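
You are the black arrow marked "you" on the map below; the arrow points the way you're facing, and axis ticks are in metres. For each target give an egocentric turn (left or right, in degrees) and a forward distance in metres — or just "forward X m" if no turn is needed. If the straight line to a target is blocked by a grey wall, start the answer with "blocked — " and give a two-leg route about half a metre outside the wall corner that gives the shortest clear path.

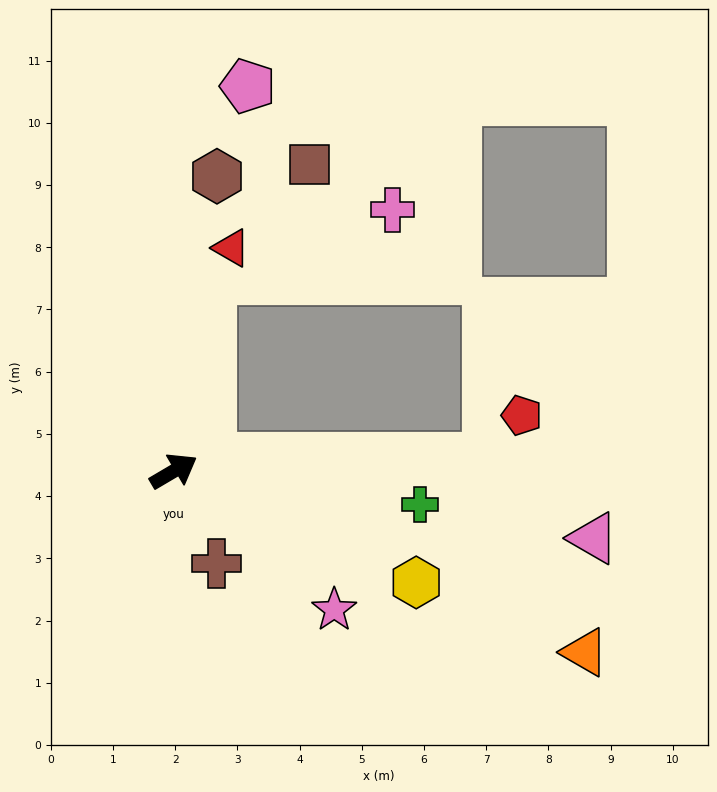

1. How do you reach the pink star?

turn right 71°, forward 3.4 m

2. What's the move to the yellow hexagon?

turn right 55°, forward 4.3 m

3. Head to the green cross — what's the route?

turn right 38°, forward 4.0 m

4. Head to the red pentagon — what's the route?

blocked — turn right 28°, forward 5.1 m, then turn left 50°, forward 0.9 m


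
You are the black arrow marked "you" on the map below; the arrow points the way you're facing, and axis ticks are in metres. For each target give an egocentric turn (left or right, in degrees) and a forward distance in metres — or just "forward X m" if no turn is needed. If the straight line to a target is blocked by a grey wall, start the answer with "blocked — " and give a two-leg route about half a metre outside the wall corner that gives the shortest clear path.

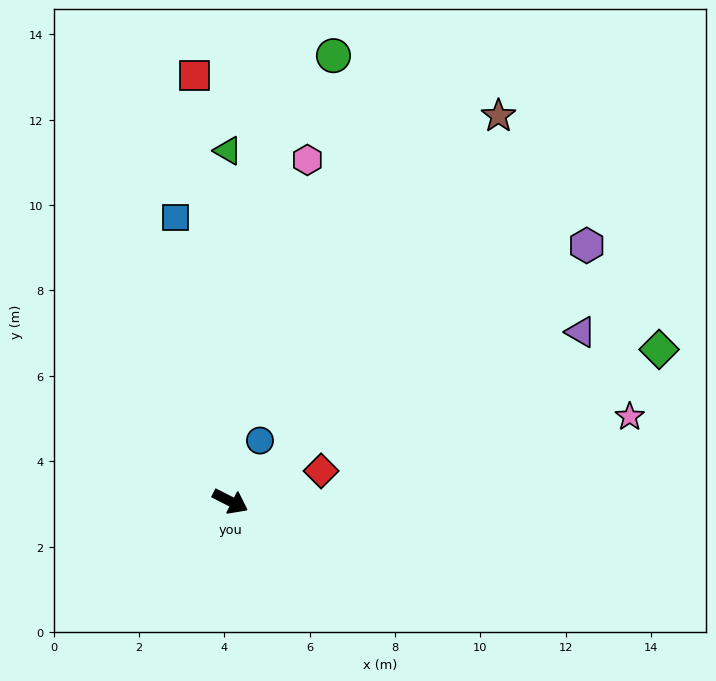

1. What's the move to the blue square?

turn left 128°, forward 6.8 m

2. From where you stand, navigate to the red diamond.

turn left 46°, forward 2.2 m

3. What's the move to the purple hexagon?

turn left 63°, forward 10.3 m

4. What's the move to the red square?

turn left 122°, forward 10.0 m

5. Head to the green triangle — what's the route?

turn left 117°, forward 8.2 m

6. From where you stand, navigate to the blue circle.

turn left 91°, forward 1.6 m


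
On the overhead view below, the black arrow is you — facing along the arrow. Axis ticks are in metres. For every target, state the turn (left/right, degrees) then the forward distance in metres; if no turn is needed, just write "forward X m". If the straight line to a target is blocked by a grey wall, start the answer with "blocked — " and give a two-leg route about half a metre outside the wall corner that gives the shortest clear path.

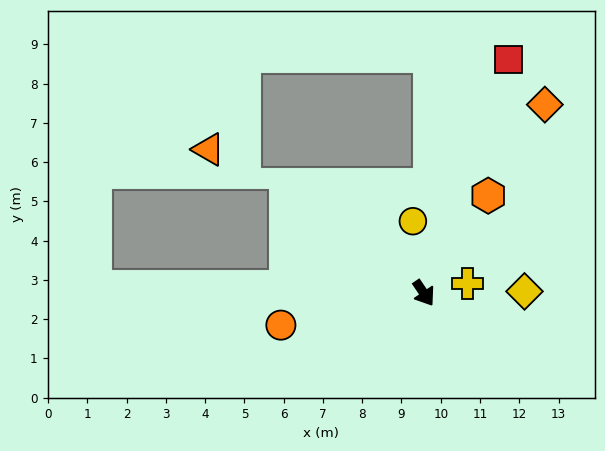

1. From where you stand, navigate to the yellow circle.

turn left 155°, forward 1.9 m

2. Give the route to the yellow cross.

turn left 68°, forward 1.1 m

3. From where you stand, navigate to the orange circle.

turn right 111°, forward 3.7 m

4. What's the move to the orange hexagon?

turn left 112°, forward 3.0 m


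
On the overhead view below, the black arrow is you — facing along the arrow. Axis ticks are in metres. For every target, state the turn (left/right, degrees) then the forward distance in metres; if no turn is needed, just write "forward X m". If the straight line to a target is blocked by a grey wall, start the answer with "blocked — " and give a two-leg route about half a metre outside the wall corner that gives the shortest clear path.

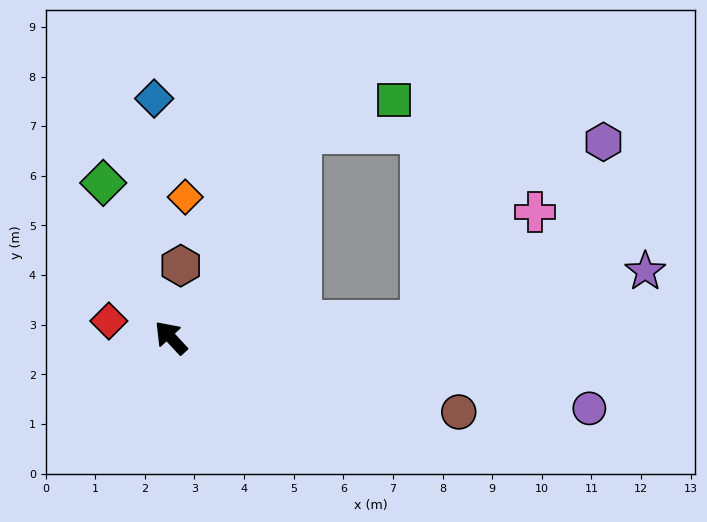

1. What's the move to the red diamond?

turn left 32°, forward 1.3 m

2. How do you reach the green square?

blocked — turn right 75°, forward 4.9 m, then turn right 39°, forward 2.0 m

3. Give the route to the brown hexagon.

turn right 51°, forward 1.5 m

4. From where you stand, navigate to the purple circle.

turn right 142°, forward 8.6 m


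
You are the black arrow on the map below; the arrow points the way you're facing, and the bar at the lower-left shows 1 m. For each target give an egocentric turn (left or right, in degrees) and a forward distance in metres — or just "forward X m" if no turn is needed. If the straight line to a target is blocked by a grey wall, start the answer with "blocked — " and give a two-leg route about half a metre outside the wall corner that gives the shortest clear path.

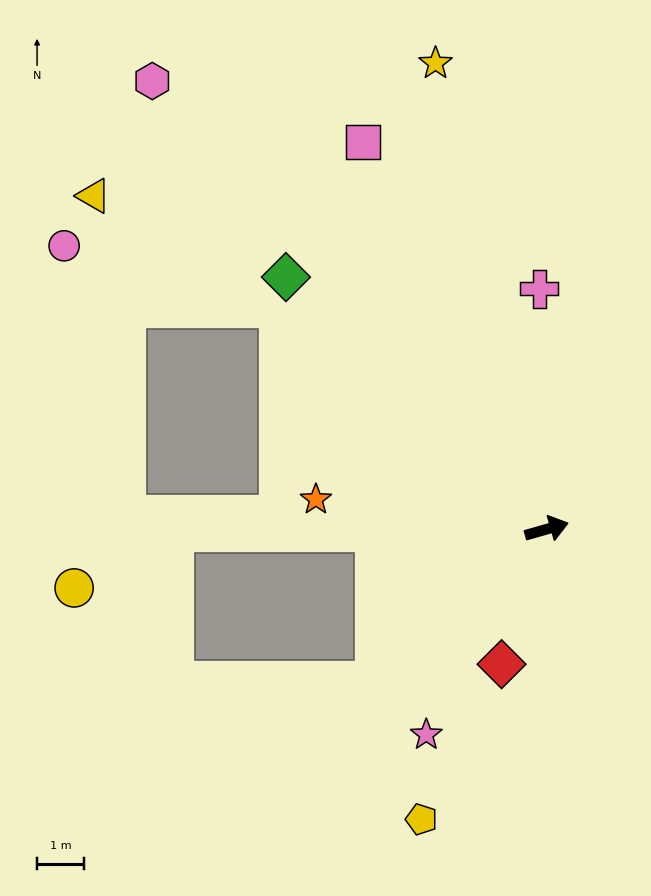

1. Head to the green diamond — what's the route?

turn left 120°, forward 7.7 m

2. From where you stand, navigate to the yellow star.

turn left 87°, forward 10.2 m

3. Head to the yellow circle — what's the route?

blocked — turn left 164°, forward 8.0 m, then turn left 29°, forward 2.5 m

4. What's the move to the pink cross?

turn left 76°, forward 5.1 m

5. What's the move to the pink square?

turn left 99°, forward 9.2 m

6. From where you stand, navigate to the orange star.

turn left 157°, forward 5.0 m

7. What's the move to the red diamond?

turn right 124°, forward 3.0 m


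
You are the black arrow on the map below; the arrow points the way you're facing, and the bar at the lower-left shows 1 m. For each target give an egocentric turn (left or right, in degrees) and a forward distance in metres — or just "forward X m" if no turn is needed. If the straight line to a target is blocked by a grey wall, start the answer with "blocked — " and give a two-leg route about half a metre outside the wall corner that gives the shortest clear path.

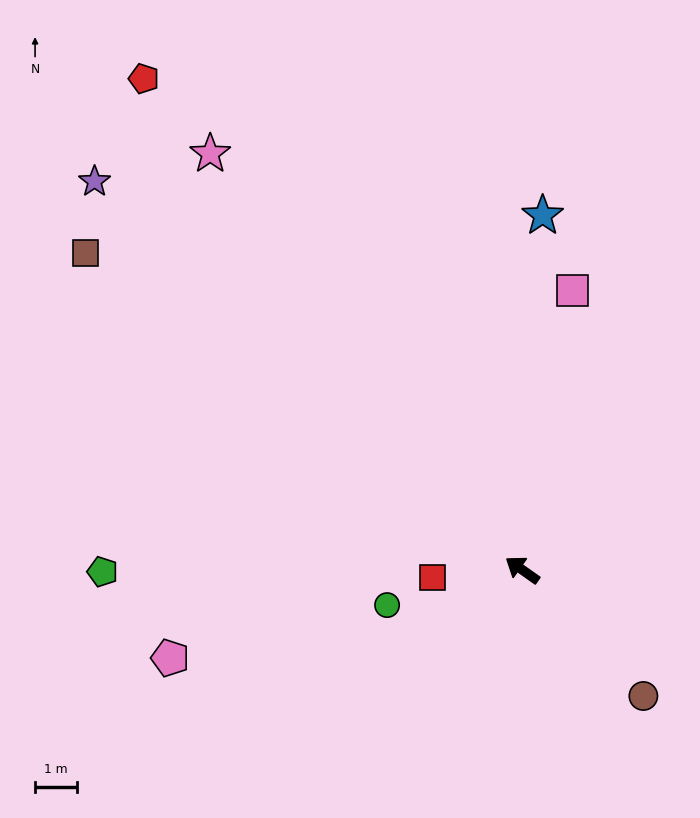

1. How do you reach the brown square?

forward 12.8 m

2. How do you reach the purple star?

turn right 7°, forward 13.7 m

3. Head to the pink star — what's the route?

turn right 18°, forward 12.4 m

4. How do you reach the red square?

turn left 40°, forward 2.1 m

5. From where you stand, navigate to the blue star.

turn right 58°, forward 8.4 m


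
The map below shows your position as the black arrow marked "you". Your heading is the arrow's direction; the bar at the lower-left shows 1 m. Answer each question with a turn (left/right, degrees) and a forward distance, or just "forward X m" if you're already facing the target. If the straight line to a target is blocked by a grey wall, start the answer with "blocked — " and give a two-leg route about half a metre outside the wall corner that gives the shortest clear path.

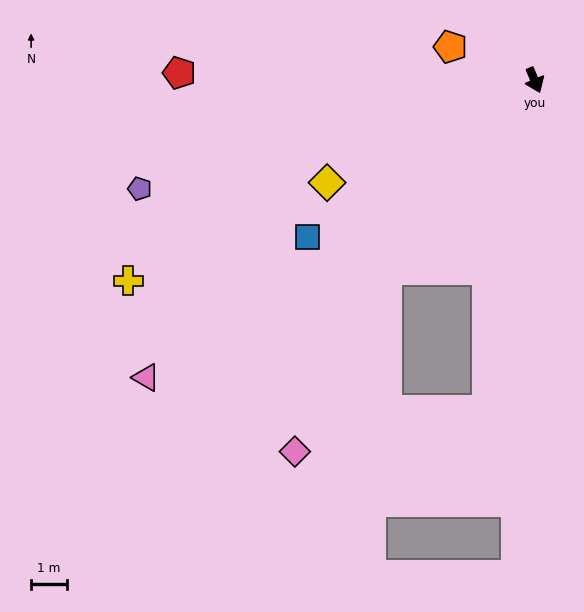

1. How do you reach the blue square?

turn right 78°, forward 7.7 m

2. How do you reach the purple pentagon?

turn right 98°, forward 11.5 m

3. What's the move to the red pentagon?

turn right 114°, forward 10.0 m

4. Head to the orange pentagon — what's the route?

turn right 135°, forward 2.5 m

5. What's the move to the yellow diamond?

turn right 87°, forward 6.5 m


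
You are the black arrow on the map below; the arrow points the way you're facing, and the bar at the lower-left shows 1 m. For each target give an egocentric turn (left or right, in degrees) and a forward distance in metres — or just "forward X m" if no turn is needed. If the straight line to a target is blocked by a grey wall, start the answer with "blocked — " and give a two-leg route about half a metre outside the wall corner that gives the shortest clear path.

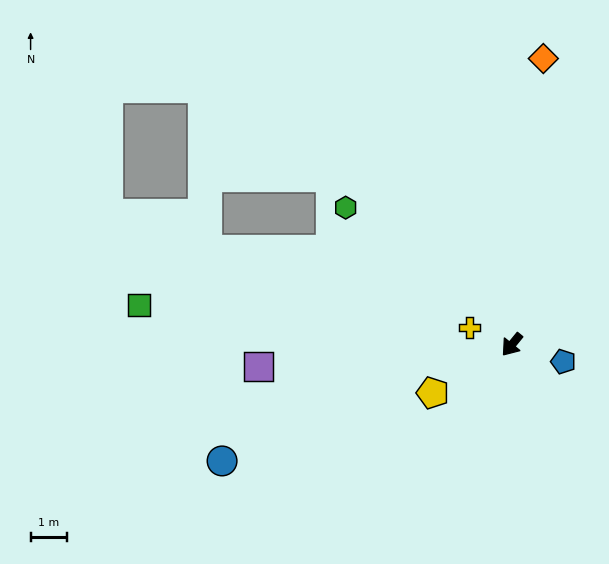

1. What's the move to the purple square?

turn right 46°, forward 7.0 m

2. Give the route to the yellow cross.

turn right 73°, forward 1.3 m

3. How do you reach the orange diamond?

turn right 147°, forward 7.9 m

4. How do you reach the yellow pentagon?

turn right 19°, forward 2.6 m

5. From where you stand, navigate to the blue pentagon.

turn left 111°, forward 1.5 m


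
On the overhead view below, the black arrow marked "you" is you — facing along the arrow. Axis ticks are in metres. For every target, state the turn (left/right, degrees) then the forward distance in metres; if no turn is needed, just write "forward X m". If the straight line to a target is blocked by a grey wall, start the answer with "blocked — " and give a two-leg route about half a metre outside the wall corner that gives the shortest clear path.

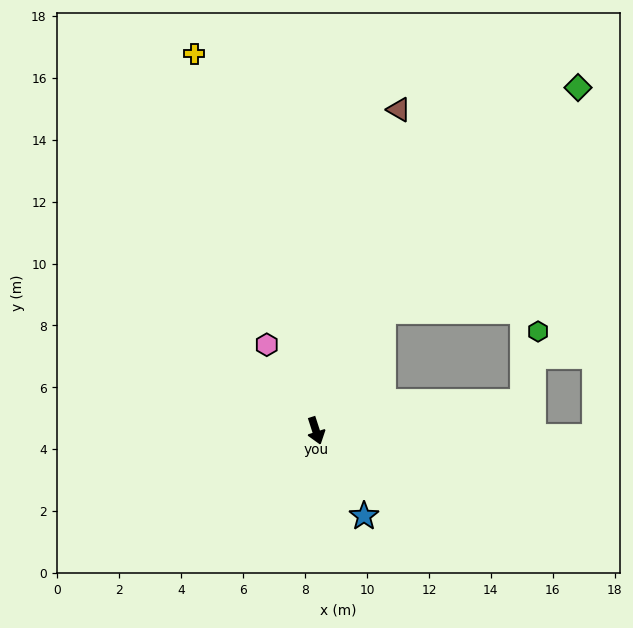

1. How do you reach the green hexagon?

blocked — turn left 80°, forward 6.7 m, then turn left 70°, forward 2.3 m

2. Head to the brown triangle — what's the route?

turn left 148°, forward 10.7 m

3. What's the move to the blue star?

turn left 12°, forward 3.2 m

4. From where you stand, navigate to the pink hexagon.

turn right 168°, forward 3.2 m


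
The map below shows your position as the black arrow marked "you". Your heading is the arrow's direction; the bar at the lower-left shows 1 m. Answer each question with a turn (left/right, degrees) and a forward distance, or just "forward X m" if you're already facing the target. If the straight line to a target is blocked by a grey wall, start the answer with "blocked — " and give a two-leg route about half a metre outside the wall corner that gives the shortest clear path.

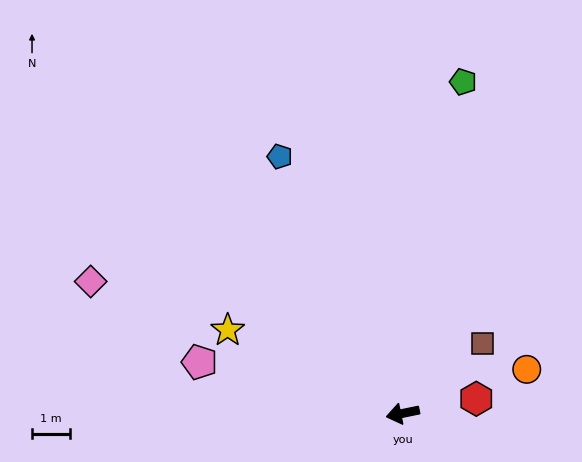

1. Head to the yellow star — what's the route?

turn right 37°, forward 5.1 m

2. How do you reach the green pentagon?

turn right 112°, forward 8.8 m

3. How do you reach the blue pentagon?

turn right 76°, forward 7.4 m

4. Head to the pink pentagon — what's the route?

turn right 26°, forward 5.5 m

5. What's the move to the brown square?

turn right 150°, forward 2.8 m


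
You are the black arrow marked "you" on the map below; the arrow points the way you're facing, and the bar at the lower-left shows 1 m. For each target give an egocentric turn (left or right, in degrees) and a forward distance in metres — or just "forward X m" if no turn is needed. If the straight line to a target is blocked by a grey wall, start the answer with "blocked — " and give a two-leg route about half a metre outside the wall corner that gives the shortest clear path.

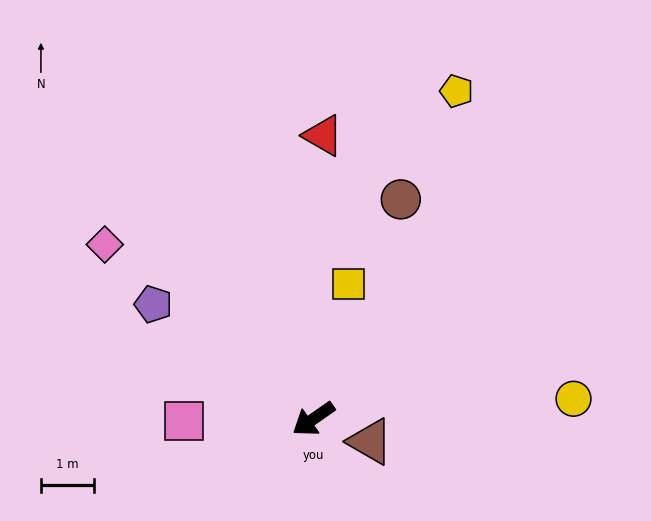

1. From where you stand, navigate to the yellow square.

turn right 139°, forward 2.6 m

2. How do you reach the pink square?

turn right 34°, forward 2.5 m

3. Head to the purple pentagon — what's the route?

turn right 70°, forward 3.7 m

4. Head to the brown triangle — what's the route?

turn left 123°, forward 1.2 m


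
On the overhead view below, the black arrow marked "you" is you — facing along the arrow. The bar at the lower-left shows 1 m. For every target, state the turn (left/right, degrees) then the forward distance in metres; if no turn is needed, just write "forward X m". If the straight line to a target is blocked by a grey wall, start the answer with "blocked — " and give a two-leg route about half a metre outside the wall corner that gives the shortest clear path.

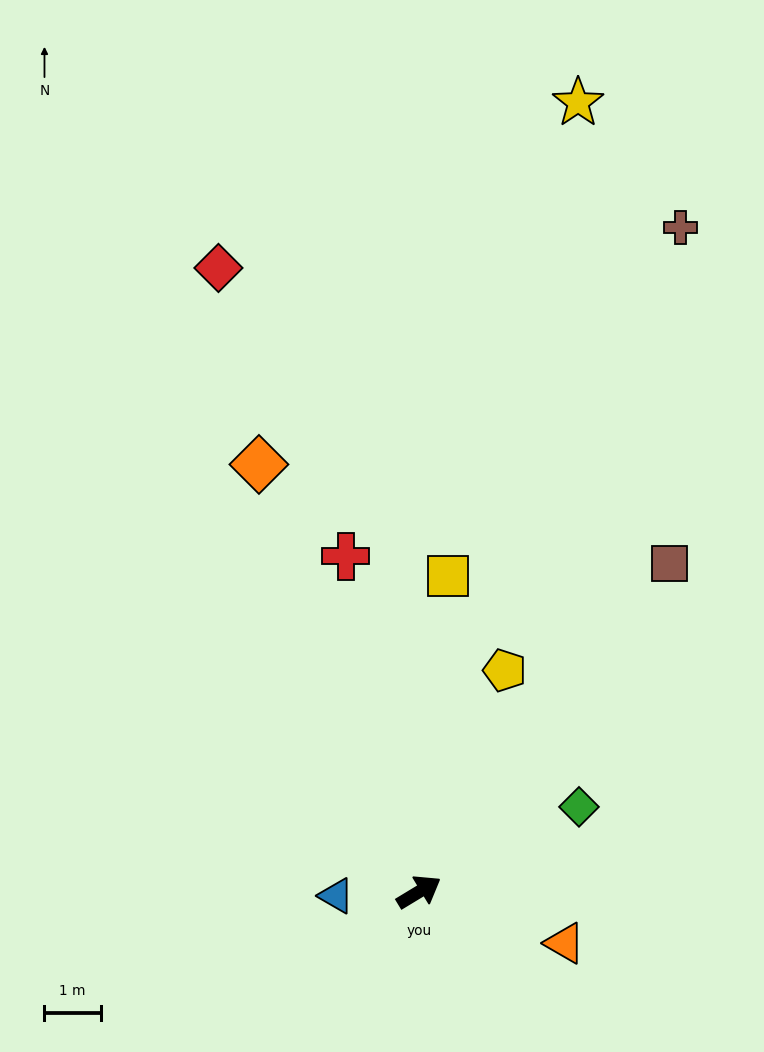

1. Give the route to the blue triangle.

turn left 152°, forward 1.5 m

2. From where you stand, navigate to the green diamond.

turn right 3°, forward 3.2 m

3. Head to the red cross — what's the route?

turn left 71°, forward 6.1 m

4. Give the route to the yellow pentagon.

turn left 38°, forward 4.2 m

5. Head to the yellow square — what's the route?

turn left 53°, forward 5.7 m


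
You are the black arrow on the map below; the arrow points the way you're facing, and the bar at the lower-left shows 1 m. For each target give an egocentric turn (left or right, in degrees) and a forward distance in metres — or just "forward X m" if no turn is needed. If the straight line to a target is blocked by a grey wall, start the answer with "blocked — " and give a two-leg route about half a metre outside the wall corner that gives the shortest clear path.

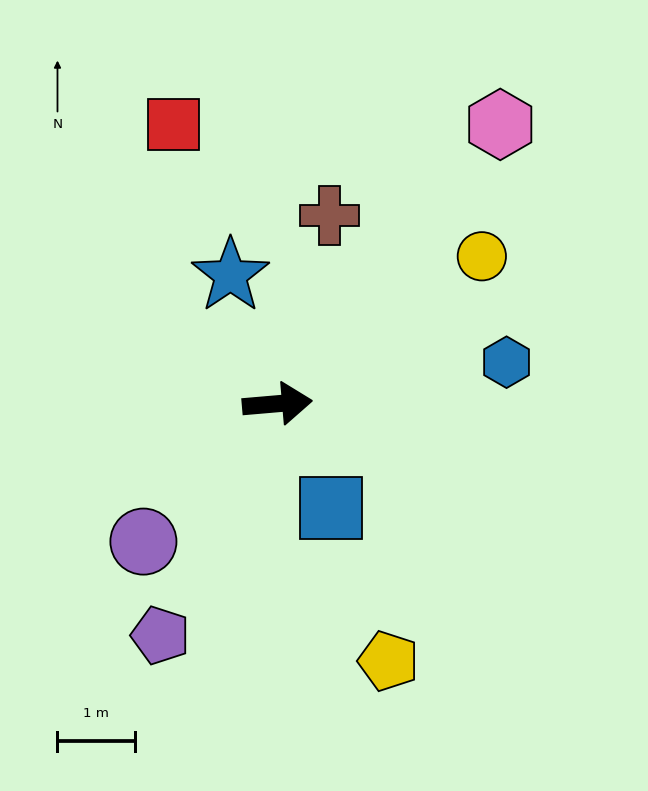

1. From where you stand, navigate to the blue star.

turn left 105°, forward 1.8 m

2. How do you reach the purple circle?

turn right 139°, forward 2.5 m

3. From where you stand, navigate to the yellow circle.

turn left 31°, forward 3.2 m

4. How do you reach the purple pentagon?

turn right 122°, forward 3.3 m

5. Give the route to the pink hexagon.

turn left 47°, forward 4.6 m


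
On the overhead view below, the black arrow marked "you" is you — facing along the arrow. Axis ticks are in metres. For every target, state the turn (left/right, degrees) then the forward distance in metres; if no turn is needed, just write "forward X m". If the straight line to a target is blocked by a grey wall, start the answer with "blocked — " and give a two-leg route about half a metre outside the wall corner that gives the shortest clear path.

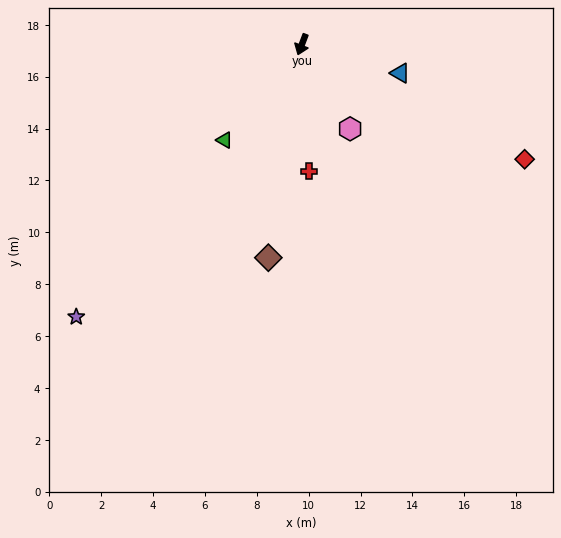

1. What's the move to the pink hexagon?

turn left 51°, forward 3.7 m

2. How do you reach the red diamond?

turn left 84°, forward 9.7 m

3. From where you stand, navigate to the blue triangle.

turn left 95°, forward 3.9 m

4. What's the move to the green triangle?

turn right 18°, forward 4.7 m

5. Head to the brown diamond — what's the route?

turn left 12°, forward 8.3 m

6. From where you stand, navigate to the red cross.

turn left 24°, forward 4.9 m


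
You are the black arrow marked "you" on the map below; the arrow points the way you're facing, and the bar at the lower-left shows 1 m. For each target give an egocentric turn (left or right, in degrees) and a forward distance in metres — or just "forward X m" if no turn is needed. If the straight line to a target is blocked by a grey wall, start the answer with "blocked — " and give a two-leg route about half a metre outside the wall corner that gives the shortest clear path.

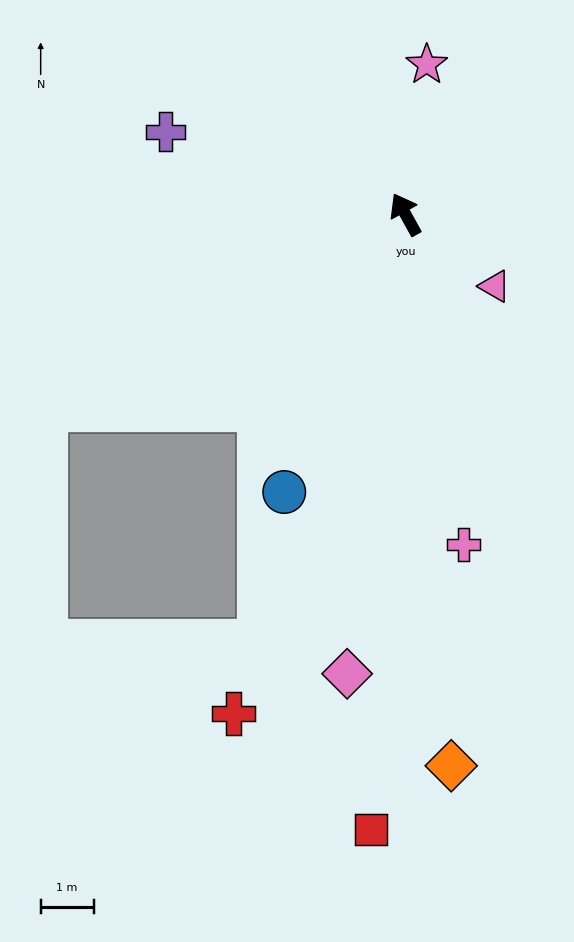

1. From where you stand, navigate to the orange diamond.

turn left 156°, forward 10.5 m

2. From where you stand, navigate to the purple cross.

turn left 42°, forward 4.8 m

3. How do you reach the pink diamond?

turn left 144°, forward 8.8 m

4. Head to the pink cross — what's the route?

turn left 161°, forward 6.3 m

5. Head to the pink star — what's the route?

turn right 37°, forward 2.9 m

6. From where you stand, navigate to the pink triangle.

turn right 158°, forward 2.2 m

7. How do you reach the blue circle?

turn left 127°, forward 5.7 m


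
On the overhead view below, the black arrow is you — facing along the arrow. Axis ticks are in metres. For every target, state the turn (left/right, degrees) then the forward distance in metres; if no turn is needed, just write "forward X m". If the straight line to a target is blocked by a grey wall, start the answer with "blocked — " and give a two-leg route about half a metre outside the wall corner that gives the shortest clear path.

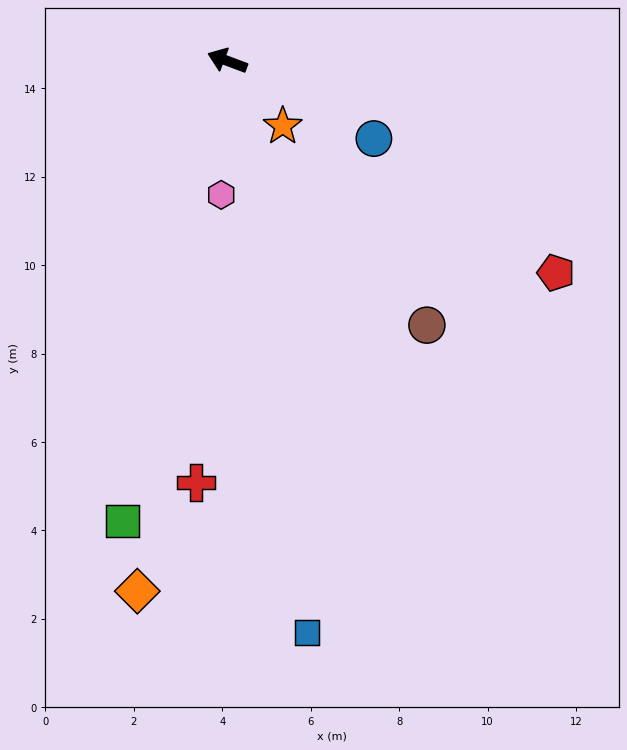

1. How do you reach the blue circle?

turn left 173°, forward 3.8 m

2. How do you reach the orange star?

turn left 151°, forward 1.9 m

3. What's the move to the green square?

turn left 98°, forward 10.7 m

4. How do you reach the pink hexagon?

turn left 108°, forward 3.0 m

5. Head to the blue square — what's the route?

turn left 119°, forward 13.1 m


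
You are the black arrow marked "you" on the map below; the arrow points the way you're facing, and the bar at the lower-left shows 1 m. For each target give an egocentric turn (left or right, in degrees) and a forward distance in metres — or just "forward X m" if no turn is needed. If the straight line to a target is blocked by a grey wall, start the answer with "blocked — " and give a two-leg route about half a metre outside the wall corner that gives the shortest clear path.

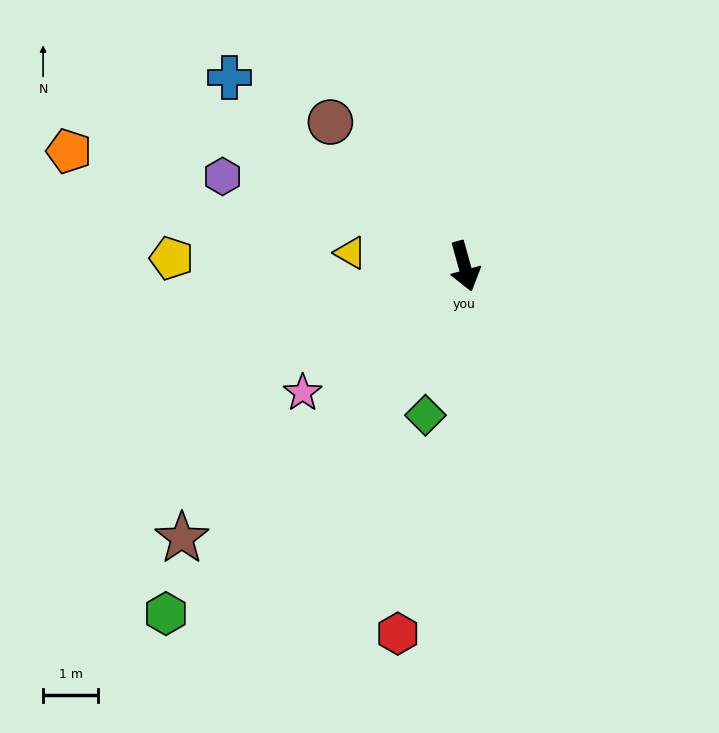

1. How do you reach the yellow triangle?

turn right 112°, forward 2.1 m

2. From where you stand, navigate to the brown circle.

turn right 153°, forward 3.6 m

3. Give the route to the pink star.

turn right 67°, forward 3.7 m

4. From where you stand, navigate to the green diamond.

turn right 30°, forward 2.8 m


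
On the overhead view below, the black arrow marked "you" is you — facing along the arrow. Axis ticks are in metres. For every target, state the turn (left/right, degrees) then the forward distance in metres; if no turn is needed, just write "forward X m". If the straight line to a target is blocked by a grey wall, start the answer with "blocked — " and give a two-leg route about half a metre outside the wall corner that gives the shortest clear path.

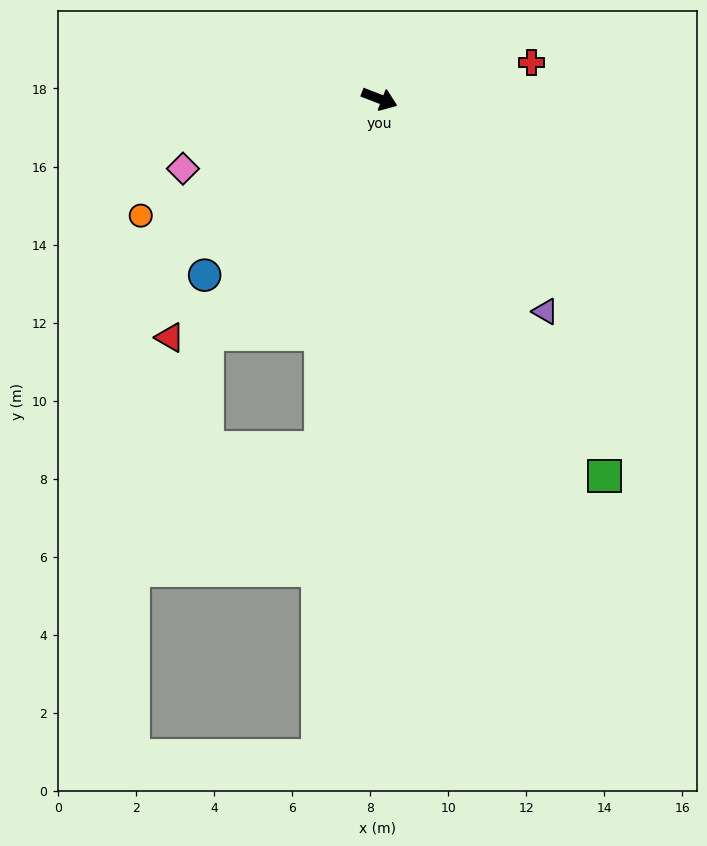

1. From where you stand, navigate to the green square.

turn right 38°, forward 11.3 m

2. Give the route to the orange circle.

turn right 133°, forward 6.8 m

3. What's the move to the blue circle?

turn right 114°, forward 6.4 m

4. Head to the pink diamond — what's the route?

turn right 139°, forward 5.3 m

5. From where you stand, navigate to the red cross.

turn left 35°, forward 4.0 m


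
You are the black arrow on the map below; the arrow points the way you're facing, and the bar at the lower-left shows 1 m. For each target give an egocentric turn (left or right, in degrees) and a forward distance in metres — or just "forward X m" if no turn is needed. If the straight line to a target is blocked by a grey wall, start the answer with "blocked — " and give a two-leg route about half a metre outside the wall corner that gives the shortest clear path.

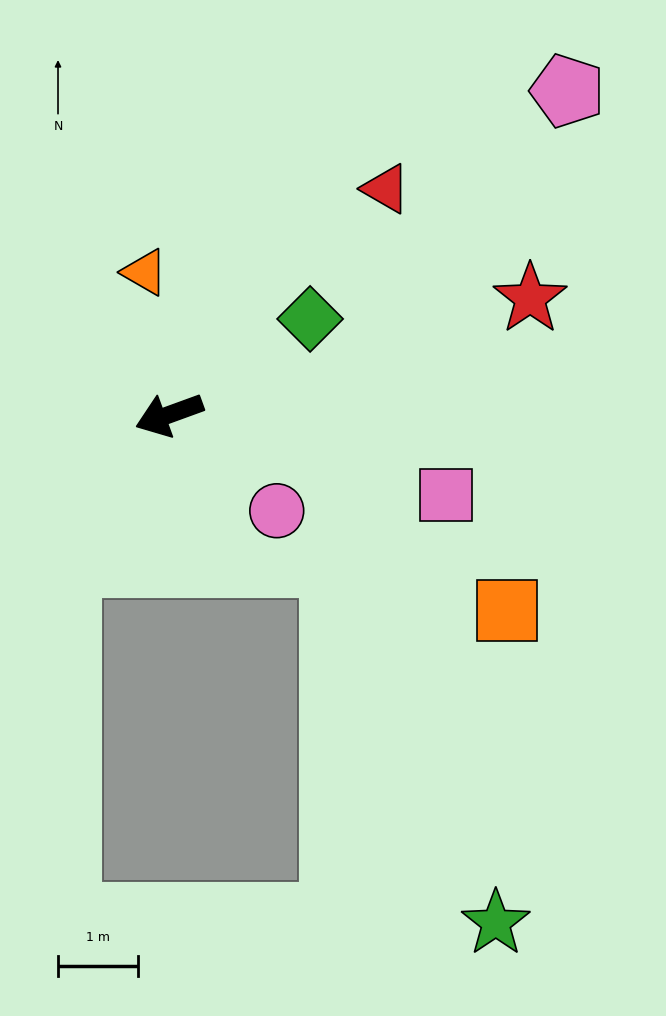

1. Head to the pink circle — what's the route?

turn left 118°, forward 1.8 m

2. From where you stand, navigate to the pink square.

turn left 144°, forward 3.6 m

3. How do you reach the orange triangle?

turn right 100°, forward 1.8 m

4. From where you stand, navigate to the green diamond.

turn right 166°, forward 2.1 m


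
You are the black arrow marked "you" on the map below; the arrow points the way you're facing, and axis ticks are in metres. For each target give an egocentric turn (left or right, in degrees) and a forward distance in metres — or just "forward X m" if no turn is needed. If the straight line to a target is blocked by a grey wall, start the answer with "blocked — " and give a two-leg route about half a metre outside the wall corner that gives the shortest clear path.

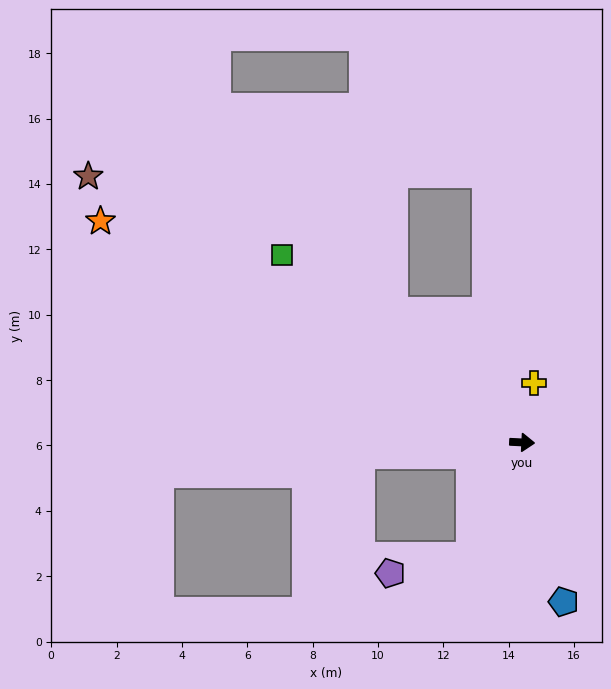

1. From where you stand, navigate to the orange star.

turn left 155°, forward 14.6 m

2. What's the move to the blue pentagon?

turn right 73°, forward 5.0 m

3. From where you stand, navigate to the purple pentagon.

blocked — turn right 112°, forward 3.8 m, then turn right 53°, forward 2.5 m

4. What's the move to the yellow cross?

turn left 82°, forward 1.9 m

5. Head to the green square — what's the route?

turn left 145°, forward 9.3 m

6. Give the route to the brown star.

turn left 151°, forward 15.6 m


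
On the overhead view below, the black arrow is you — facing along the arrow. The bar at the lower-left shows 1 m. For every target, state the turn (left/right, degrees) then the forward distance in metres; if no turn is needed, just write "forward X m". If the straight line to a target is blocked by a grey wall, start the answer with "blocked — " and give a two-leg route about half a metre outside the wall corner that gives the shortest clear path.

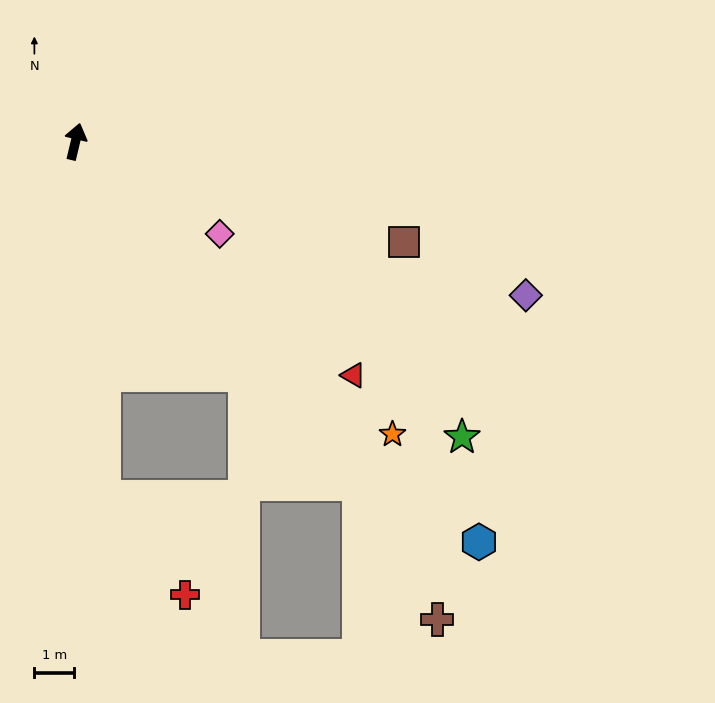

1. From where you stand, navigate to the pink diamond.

turn right 109°, forward 4.3 m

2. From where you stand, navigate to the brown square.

turn right 94°, forward 8.6 m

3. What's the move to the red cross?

blocked — turn right 162°, forward 8.9 m, then turn left 35°, forward 3.2 m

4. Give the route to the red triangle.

turn right 117°, forward 9.1 m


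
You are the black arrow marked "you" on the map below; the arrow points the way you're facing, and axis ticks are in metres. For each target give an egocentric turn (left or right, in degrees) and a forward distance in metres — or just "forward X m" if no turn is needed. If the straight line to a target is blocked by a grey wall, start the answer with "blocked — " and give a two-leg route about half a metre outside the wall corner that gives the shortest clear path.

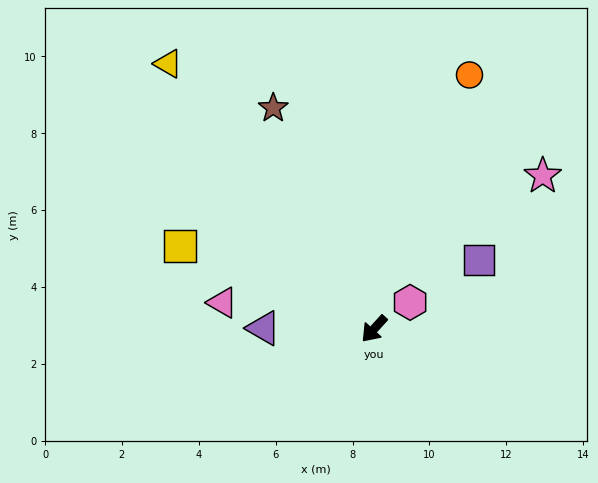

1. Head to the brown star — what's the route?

turn right 113°, forward 6.3 m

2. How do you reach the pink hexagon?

turn left 169°, forward 1.2 m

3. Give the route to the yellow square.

turn right 71°, forward 5.5 m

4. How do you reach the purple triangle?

turn right 48°, forward 2.9 m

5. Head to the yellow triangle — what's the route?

turn right 100°, forward 8.7 m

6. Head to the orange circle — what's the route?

turn right 158°, forward 7.1 m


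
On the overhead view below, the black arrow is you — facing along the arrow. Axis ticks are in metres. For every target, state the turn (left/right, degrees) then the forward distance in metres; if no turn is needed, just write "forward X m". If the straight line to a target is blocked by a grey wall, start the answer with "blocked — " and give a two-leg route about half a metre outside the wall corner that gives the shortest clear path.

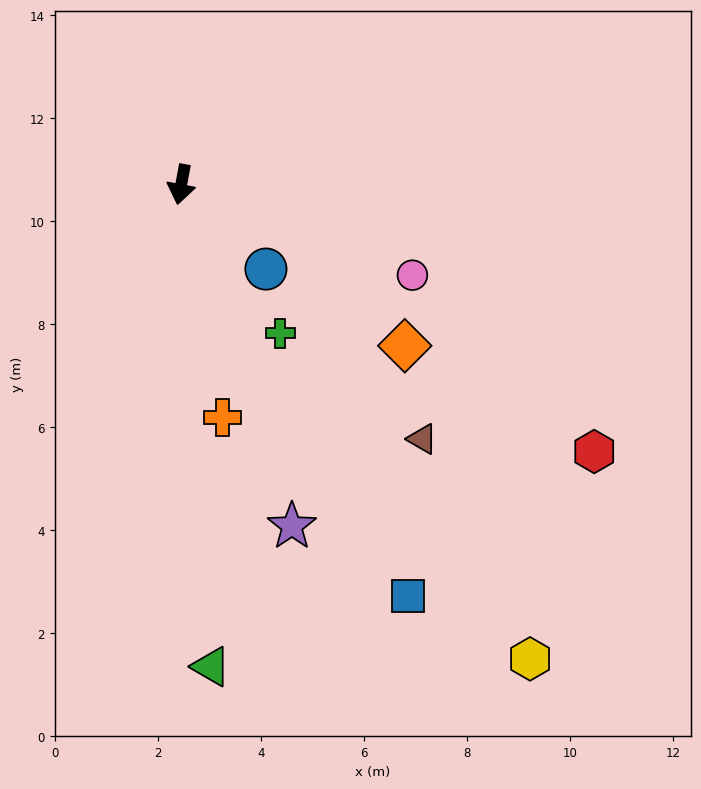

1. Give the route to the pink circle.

turn left 79°, forward 4.8 m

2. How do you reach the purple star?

turn left 28°, forward 7.0 m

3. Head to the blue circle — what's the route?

turn left 56°, forward 2.3 m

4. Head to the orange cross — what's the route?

turn left 21°, forward 4.6 m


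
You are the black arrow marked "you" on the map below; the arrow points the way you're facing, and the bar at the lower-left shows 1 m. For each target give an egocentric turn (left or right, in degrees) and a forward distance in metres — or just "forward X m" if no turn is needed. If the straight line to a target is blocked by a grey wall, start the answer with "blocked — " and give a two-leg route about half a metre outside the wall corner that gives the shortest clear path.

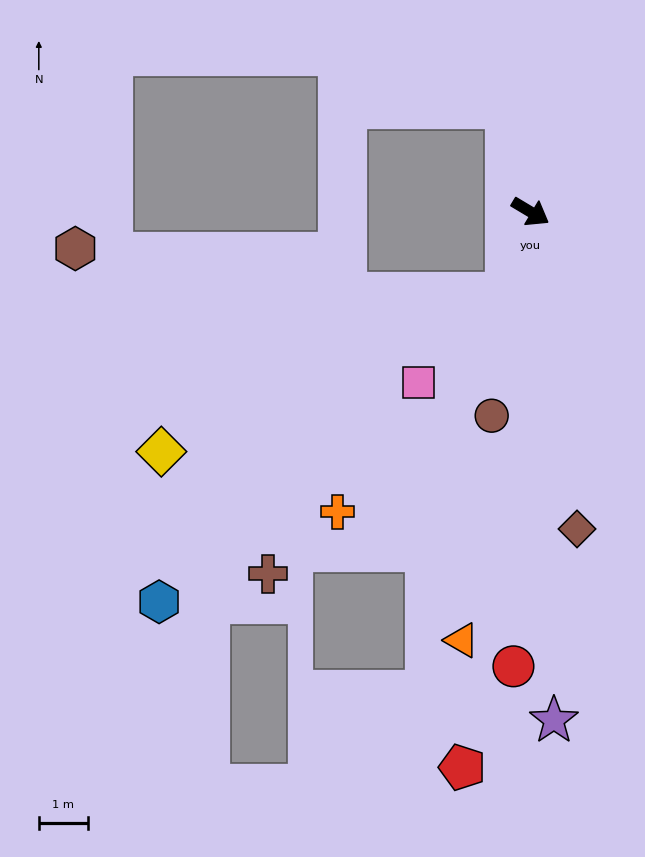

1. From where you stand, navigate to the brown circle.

turn right 70°, forward 4.2 m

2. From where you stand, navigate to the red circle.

turn right 61°, forward 9.2 m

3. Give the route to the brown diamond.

turn right 51°, forward 6.5 m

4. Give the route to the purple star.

turn right 56°, forward 10.3 m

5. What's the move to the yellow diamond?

blocked — turn right 76°, forward 1.7 m, then turn right 48°, forward 7.7 m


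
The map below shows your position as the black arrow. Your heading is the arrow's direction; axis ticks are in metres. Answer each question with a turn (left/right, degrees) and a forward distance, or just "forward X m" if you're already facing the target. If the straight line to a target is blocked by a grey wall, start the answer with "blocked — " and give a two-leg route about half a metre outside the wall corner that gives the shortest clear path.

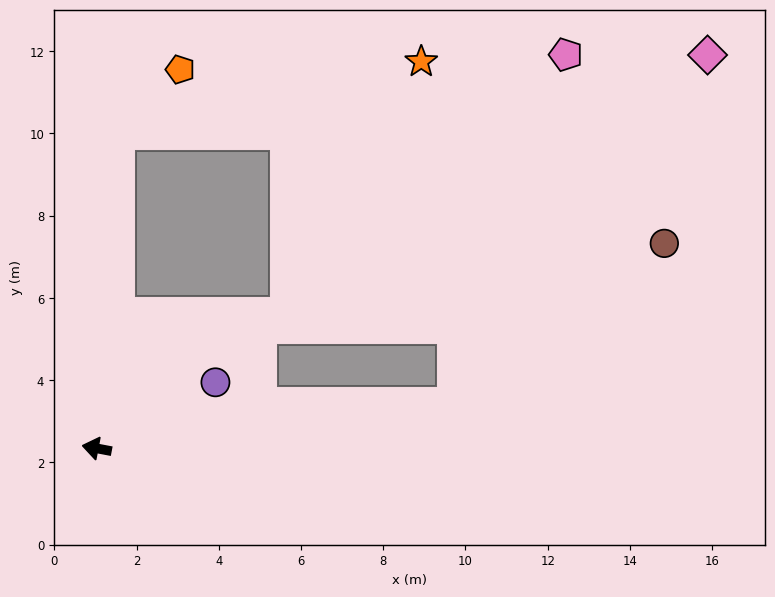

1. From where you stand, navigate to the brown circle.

blocked — turn right 162°, forward 8.8 m, then turn left 30°, forward 6.4 m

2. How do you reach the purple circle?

turn right 140°, forward 3.3 m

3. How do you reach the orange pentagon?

blocked — turn right 83°, forward 7.7 m, then turn right 41°, forward 2.2 m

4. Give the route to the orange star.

blocked — turn right 83°, forward 7.7 m, then turn right 73°, forward 7.6 m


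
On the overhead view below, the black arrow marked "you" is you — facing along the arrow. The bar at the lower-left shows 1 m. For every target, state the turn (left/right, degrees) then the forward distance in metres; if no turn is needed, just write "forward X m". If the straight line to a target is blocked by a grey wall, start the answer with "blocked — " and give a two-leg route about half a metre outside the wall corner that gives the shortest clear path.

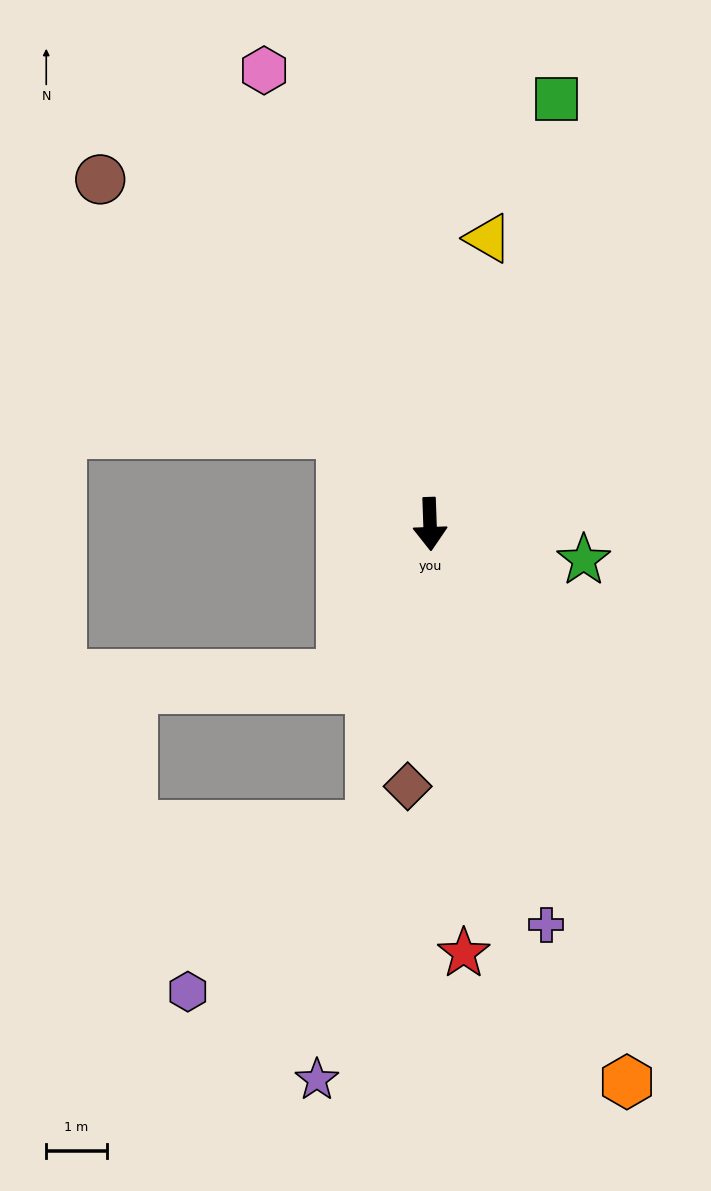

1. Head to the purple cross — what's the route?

turn left 14°, forward 6.9 m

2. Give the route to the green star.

turn left 75°, forward 2.6 m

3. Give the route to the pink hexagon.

turn right 162°, forward 8.0 m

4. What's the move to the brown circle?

turn right 138°, forward 7.9 m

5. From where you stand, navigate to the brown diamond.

turn right 7°, forward 4.4 m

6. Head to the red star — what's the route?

turn left 2°, forward 7.1 m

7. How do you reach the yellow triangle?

turn left 166°, forward 4.8 m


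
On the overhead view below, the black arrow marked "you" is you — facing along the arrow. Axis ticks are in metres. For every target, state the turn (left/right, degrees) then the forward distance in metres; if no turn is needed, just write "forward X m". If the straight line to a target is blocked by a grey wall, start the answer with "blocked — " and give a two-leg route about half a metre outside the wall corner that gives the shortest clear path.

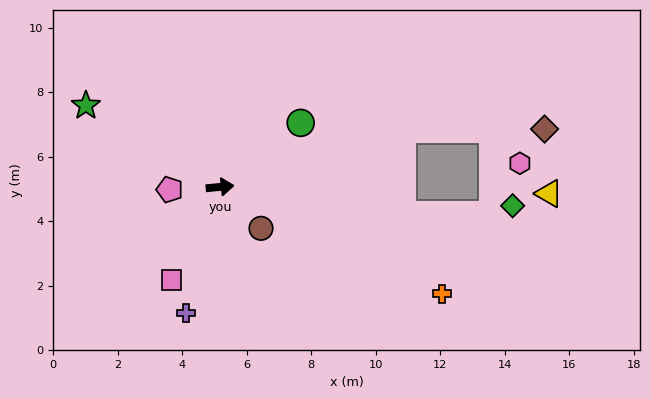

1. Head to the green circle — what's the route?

turn left 33°, forward 3.2 m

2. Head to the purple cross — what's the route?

turn right 111°, forward 4.0 m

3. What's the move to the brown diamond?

blocked — turn left 12°, forward 5.9 m, then turn right 17°, forward 4.4 m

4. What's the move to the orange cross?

turn right 31°, forward 7.6 m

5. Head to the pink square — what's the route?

turn right 123°, forward 3.3 m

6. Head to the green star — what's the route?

turn left 143°, forward 4.9 m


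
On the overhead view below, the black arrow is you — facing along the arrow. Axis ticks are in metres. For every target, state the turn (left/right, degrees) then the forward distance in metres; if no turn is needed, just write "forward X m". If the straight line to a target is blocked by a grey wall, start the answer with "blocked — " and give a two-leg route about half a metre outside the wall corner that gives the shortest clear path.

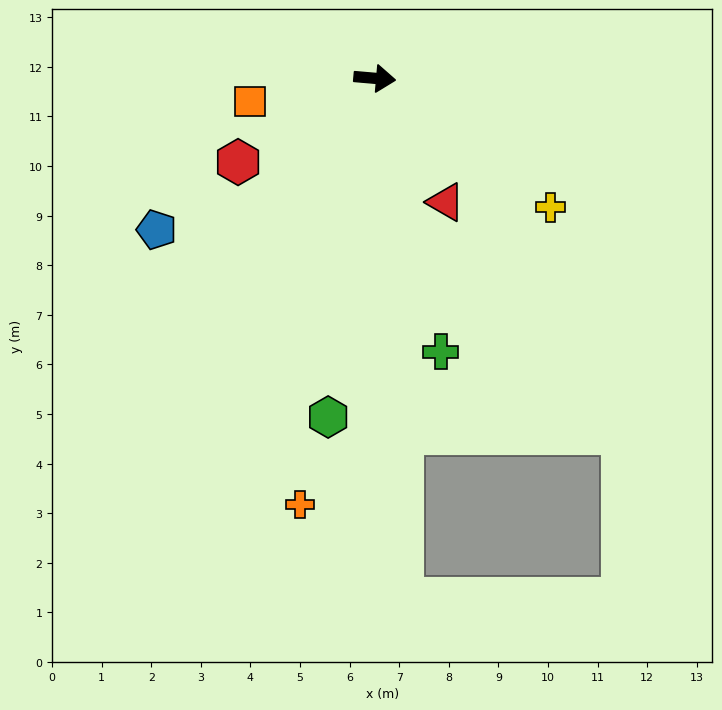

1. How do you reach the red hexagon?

turn right 144°, forward 3.2 m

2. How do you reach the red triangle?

turn right 55°, forward 2.9 m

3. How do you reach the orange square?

turn right 165°, forward 2.6 m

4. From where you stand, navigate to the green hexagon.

turn right 93°, forward 6.9 m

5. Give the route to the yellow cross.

turn right 31°, forward 4.4 m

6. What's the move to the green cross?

turn right 72°, forward 5.7 m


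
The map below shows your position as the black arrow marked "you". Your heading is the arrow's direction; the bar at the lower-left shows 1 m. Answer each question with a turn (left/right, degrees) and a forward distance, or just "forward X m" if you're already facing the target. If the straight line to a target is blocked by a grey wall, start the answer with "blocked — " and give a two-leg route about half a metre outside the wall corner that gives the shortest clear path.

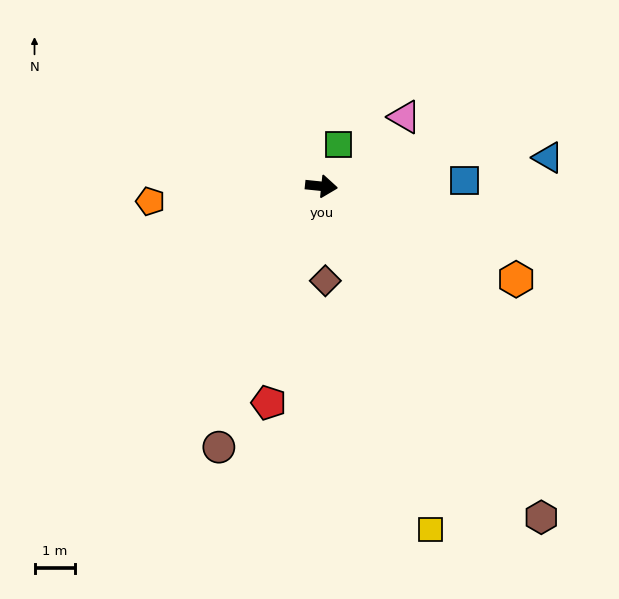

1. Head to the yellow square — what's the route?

turn right 67°, forward 9.0 m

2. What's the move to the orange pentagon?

turn right 169°, forward 4.3 m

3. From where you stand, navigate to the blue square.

turn left 8°, forward 3.6 m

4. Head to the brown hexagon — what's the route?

turn right 51°, forward 9.9 m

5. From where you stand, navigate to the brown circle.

turn right 106°, forward 7.0 m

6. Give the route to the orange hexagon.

turn right 20°, forward 5.4 m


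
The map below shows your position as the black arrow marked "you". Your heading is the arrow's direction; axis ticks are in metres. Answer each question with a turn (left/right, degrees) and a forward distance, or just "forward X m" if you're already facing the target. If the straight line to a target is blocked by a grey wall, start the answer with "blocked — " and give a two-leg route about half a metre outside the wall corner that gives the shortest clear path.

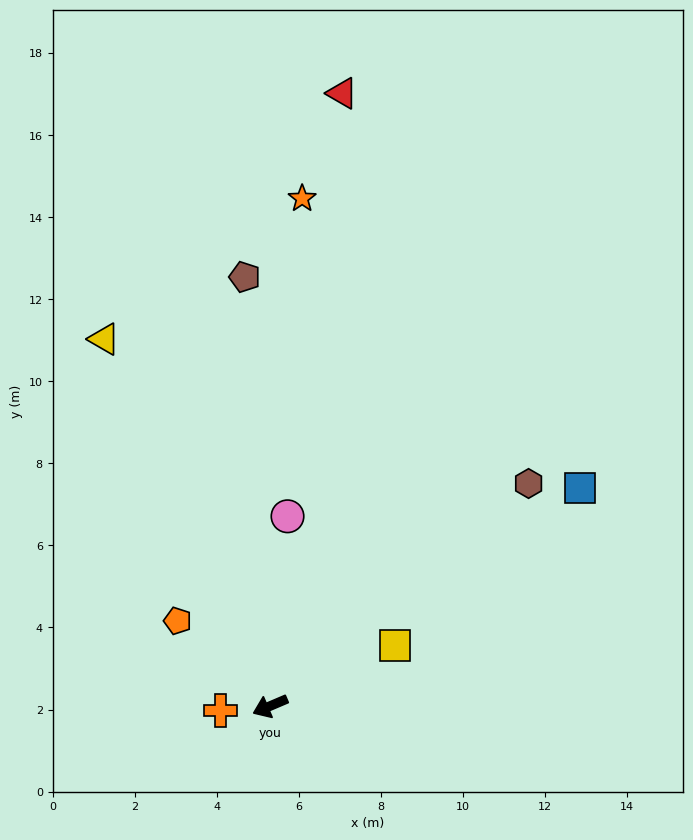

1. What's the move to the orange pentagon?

turn right 66°, forward 3.1 m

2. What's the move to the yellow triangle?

turn right 89°, forward 9.8 m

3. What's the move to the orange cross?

turn right 18°, forward 1.2 m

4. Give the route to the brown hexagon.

turn right 162°, forward 8.3 m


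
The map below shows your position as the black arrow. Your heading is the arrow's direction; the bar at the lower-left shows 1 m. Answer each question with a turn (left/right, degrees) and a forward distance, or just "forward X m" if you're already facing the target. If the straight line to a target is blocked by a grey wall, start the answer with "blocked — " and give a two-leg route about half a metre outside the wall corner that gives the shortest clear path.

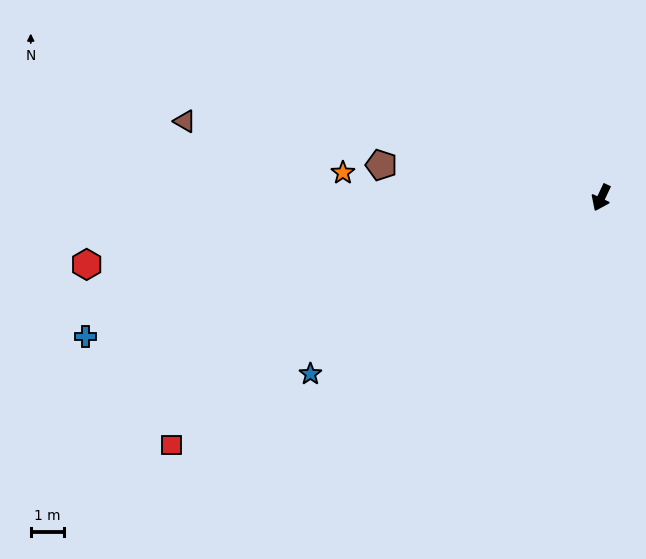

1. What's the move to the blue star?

turn right 34°, forward 10.3 m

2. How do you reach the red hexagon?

turn right 57°, forward 15.7 m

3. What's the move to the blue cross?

turn right 50°, forward 16.2 m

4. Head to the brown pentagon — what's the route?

turn right 73°, forward 6.7 m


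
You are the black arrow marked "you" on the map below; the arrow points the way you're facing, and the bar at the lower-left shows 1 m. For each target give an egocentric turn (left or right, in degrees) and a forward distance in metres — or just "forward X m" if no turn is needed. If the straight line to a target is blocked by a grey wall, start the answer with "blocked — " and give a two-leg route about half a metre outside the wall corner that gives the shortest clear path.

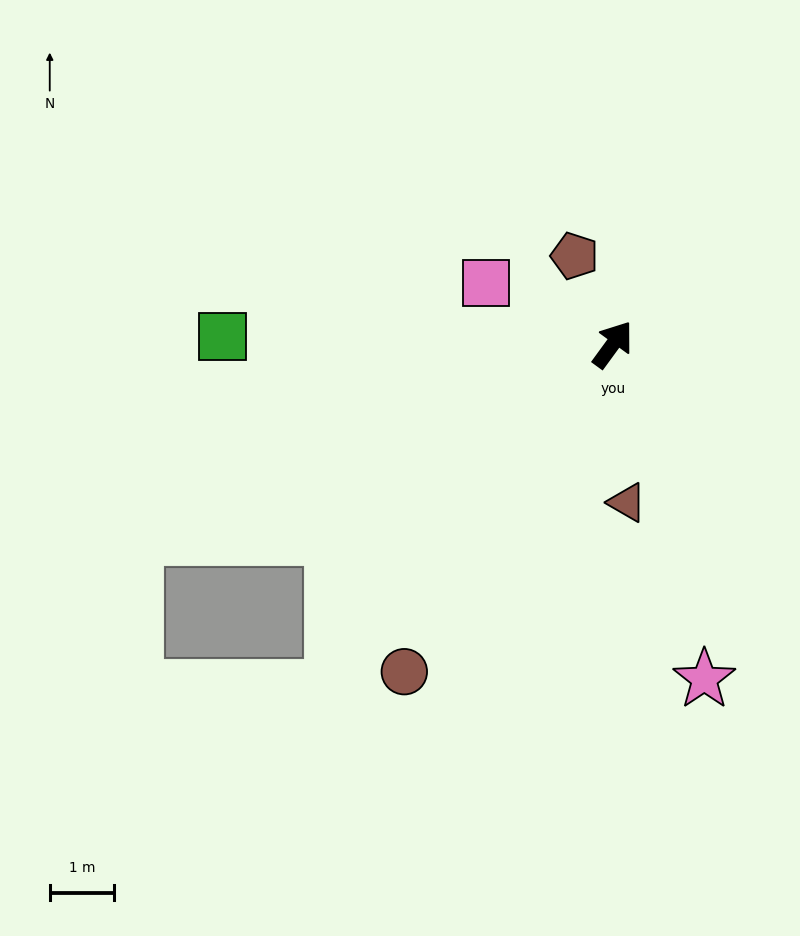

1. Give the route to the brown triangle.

turn right 139°, forward 2.5 m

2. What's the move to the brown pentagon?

turn left 60°, forward 1.5 m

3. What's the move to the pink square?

turn left 100°, forward 2.2 m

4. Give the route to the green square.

turn left 125°, forward 6.0 m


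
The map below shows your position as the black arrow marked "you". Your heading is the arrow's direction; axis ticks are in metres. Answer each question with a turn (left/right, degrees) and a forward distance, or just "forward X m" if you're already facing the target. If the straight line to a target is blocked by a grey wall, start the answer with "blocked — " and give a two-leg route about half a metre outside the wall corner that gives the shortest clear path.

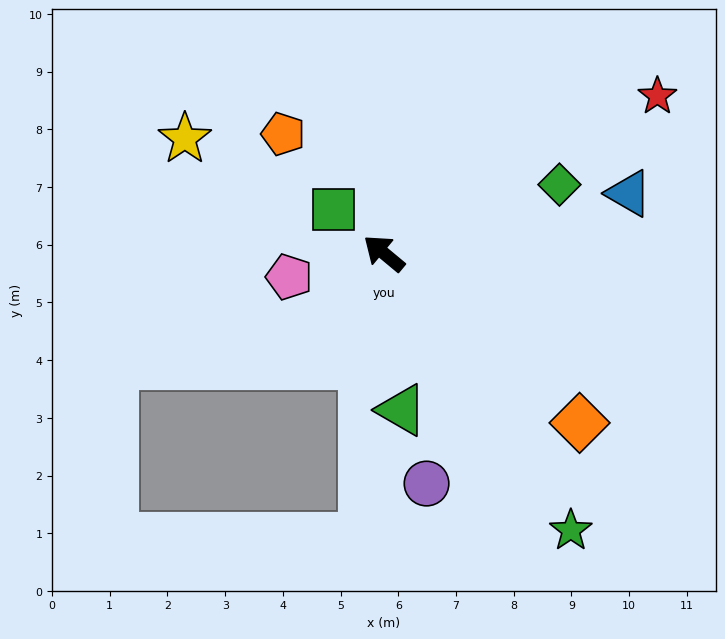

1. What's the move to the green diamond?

turn right 119°, forward 3.3 m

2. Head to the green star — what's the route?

turn left 164°, forward 5.8 m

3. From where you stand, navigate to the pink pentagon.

turn left 54°, forward 1.7 m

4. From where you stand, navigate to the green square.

forward 1.2 m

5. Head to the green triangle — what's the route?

turn left 136°, forward 2.7 m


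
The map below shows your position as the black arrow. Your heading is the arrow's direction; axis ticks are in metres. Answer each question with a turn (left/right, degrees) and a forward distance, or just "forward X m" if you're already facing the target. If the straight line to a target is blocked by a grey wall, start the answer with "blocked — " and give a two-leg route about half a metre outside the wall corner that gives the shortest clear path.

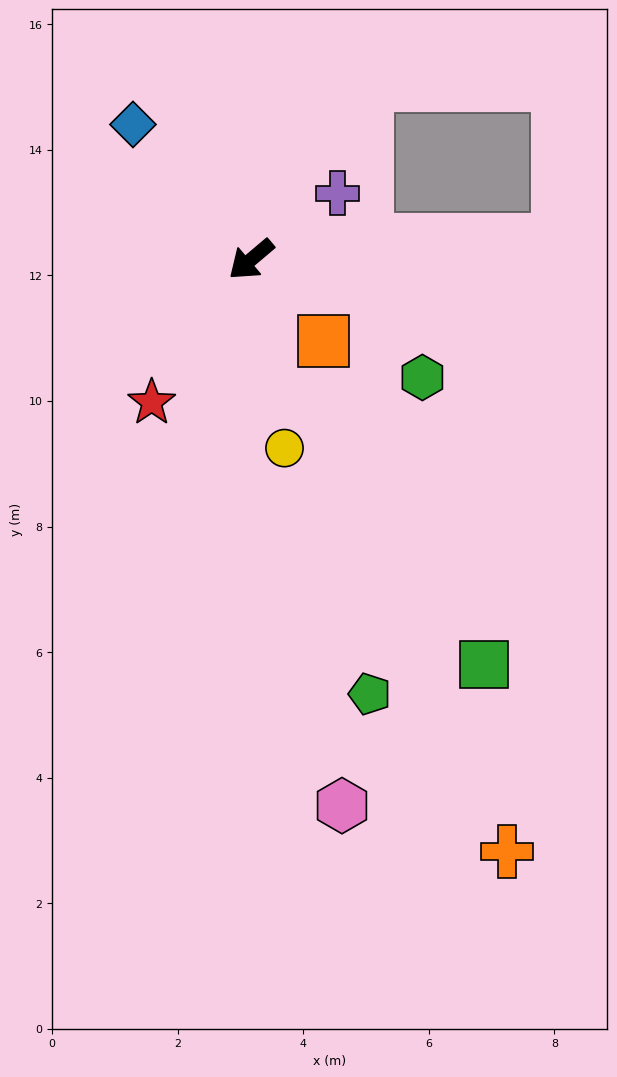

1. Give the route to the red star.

turn left 15°, forward 2.8 m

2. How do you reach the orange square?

turn left 91°, forward 1.7 m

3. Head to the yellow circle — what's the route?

turn left 60°, forward 3.0 m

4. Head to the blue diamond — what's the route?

turn right 89°, forward 2.9 m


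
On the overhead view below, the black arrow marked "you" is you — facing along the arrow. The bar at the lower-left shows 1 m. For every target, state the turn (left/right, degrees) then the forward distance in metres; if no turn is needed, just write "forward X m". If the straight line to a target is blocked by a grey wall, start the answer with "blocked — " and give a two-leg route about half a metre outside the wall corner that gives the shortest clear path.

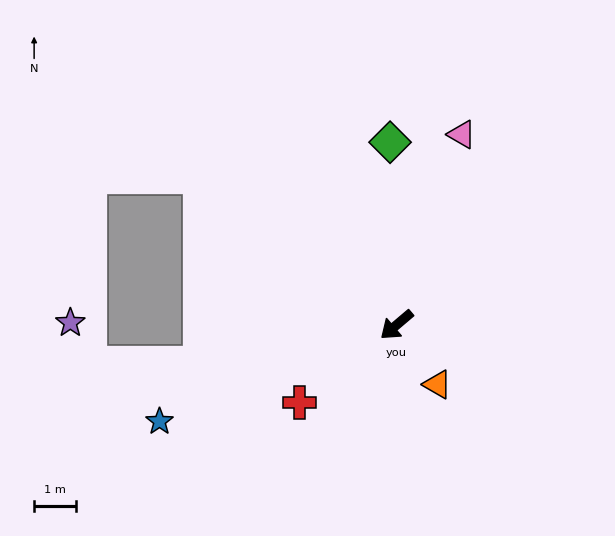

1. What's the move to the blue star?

turn right 18°, forward 6.1 m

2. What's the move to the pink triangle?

turn right 149°, forward 4.8 m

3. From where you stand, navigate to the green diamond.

turn right 128°, forward 4.4 m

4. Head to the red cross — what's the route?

forward 3.0 m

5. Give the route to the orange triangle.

turn left 84°, forward 1.7 m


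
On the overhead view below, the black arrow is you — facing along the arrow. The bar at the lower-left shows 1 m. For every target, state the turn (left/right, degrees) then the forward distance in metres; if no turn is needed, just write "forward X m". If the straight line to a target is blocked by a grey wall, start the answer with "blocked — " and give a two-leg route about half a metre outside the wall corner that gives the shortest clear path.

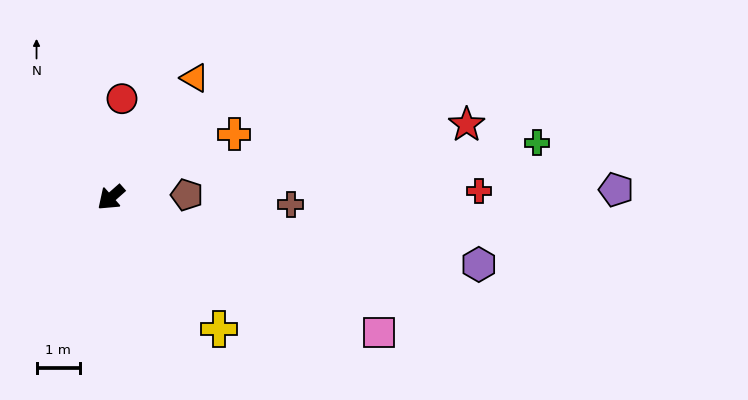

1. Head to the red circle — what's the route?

turn right 138°, forward 2.3 m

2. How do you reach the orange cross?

turn left 166°, forward 3.2 m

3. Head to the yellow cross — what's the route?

turn left 88°, forward 4.0 m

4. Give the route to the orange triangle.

turn right 166°, forward 3.4 m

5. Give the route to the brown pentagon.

turn left 141°, forward 1.8 m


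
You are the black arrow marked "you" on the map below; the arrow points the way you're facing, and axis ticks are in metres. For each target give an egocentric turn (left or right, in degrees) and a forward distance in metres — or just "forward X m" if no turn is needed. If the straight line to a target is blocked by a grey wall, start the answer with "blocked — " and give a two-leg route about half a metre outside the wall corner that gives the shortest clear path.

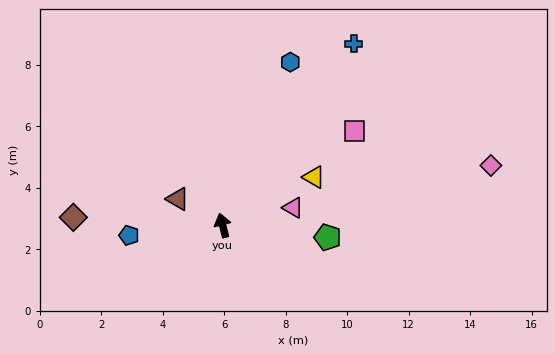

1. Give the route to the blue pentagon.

turn left 82°, forward 3.1 m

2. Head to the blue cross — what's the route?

turn right 50°, forward 7.3 m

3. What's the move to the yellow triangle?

turn right 77°, forward 3.4 m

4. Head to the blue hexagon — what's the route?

turn right 37°, forward 5.7 m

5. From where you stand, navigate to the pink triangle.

turn right 90°, forward 2.4 m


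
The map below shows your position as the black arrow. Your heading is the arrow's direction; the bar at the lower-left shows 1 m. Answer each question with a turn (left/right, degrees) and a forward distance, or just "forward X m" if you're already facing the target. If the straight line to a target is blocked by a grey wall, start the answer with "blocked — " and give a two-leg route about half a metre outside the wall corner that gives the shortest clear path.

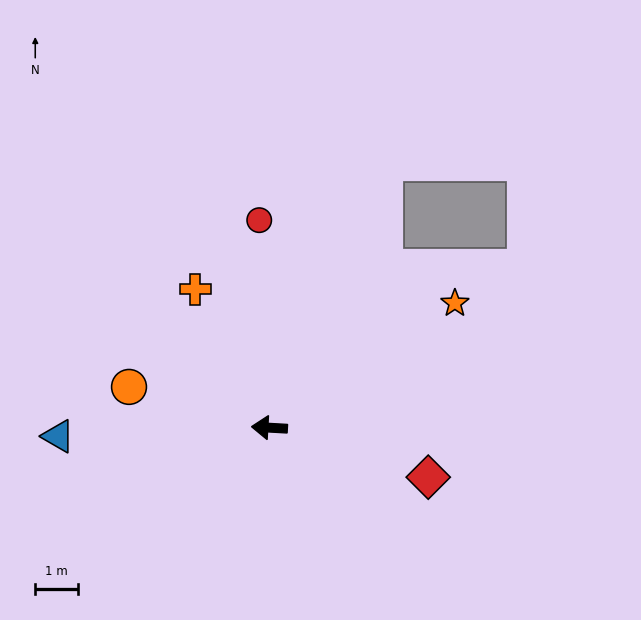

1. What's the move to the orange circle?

turn right 13°, forward 3.4 m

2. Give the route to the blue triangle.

turn left 6°, forward 4.9 m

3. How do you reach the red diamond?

turn left 166°, forward 3.9 m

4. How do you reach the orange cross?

turn right 59°, forward 3.7 m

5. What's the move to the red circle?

turn right 84°, forward 4.8 m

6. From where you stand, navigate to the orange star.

turn right 143°, forward 5.2 m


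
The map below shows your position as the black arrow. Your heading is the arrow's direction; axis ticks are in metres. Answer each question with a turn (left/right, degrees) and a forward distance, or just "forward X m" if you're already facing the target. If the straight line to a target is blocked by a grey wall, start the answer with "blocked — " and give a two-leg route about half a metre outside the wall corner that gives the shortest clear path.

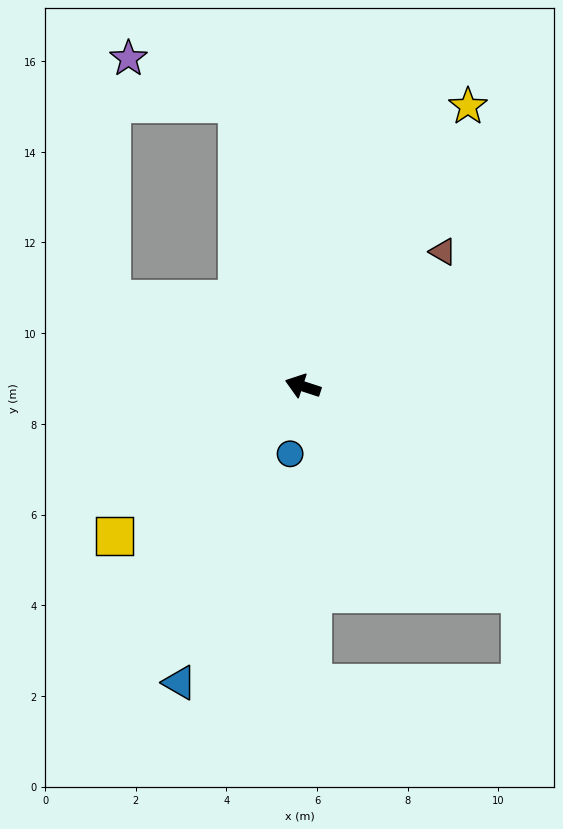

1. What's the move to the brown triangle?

turn right 118°, forward 4.3 m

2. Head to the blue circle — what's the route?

turn left 97°, forward 1.5 m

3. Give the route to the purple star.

blocked — turn right 59°, forward 6.4 m, then turn left 55°, forward 2.6 m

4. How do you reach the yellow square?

turn left 57°, forward 5.3 m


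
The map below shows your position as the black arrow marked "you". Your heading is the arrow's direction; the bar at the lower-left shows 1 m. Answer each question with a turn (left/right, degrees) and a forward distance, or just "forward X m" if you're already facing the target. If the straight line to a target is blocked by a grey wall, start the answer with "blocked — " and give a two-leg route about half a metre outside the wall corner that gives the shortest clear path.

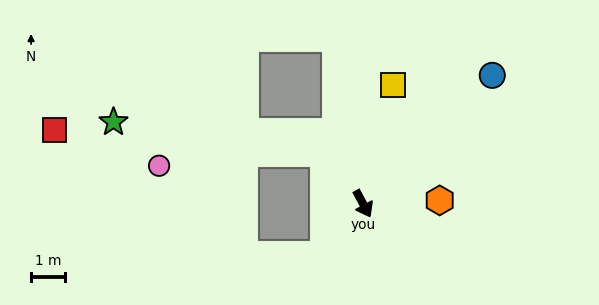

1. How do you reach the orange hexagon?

turn left 64°, forward 2.3 m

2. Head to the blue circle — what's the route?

turn left 107°, forward 5.4 m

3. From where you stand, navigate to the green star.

blocked — turn right 171°, forward 1.9 m, then turn left 45°, forward 6.3 m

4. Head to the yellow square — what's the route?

turn left 138°, forward 3.6 m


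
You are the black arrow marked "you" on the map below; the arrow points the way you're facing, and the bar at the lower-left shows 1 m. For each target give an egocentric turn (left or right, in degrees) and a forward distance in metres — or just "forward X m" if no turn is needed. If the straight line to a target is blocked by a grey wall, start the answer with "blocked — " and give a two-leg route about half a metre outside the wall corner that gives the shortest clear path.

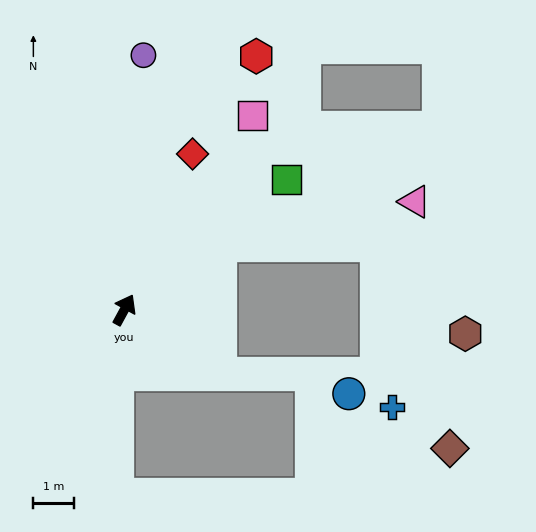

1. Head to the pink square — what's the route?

turn right 5°, forward 5.7 m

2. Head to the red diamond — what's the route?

turn left 5°, forward 4.2 m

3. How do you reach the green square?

turn right 23°, forward 5.1 m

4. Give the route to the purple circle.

turn left 24°, forward 6.3 m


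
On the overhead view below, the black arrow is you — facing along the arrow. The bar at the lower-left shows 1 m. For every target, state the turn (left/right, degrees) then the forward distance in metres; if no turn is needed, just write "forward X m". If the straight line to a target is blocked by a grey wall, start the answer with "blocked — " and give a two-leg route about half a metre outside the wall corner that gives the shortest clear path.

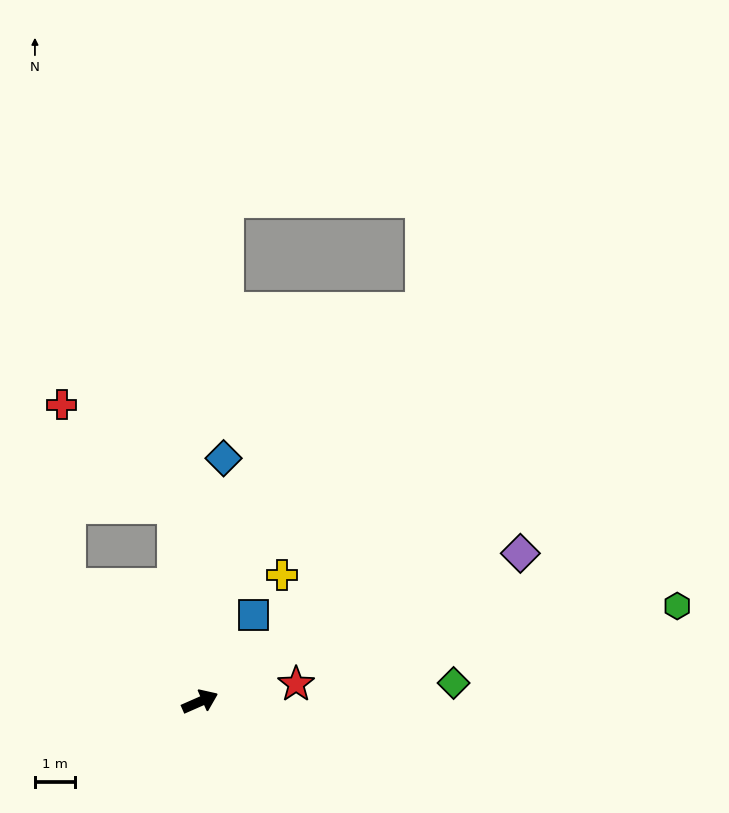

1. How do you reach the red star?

turn right 13°, forward 2.4 m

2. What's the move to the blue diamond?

turn left 61°, forward 6.0 m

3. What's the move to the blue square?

turn left 34°, forward 2.5 m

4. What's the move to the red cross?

blocked — turn left 74°, forward 4.8 m, then turn left 40°, forward 3.8 m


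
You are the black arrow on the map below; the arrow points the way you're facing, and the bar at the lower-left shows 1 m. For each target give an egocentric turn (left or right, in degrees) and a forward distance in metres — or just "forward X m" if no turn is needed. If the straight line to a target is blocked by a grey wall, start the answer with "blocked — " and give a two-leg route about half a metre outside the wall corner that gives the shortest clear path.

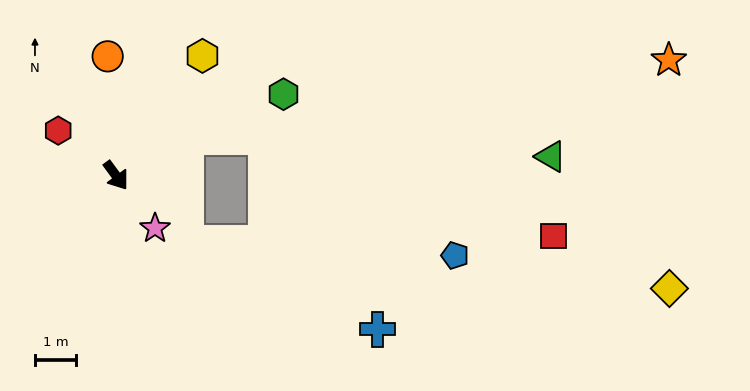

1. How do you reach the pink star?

forward 1.6 m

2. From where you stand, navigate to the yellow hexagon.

turn left 108°, forward 3.6 m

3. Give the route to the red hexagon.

turn right 164°, forward 1.8 m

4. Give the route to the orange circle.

turn left 148°, forward 2.9 m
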